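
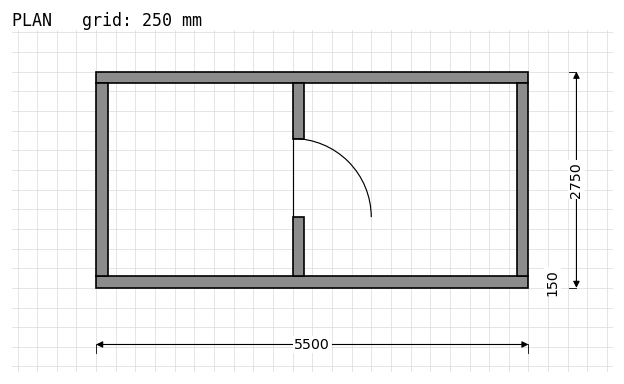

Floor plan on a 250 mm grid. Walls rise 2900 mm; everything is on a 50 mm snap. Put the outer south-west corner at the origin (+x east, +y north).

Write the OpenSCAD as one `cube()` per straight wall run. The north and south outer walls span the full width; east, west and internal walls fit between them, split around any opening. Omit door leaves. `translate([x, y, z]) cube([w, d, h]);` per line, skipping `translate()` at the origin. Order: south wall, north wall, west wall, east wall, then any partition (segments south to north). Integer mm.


cube([5500, 150, 2900]);
translate([0, 2600, 0]) cube([5500, 150, 2900]);
translate([0, 150, 0]) cube([150, 2450, 2900]);
translate([5350, 150, 0]) cube([150, 2450, 2900]);
translate([2500, 150, 0]) cube([150, 750, 2900]);
translate([2500, 1900, 0]) cube([150, 700, 2900]);


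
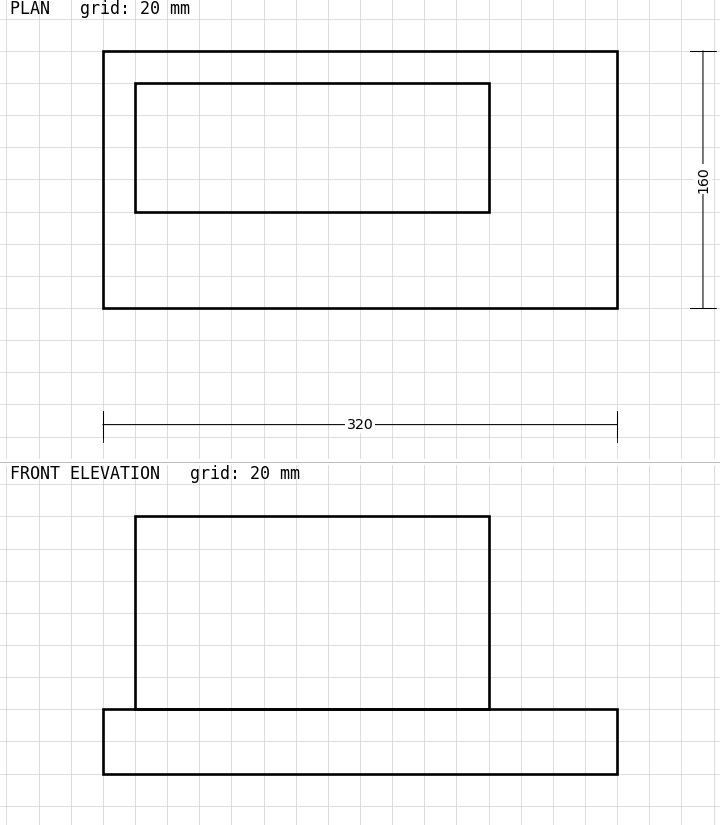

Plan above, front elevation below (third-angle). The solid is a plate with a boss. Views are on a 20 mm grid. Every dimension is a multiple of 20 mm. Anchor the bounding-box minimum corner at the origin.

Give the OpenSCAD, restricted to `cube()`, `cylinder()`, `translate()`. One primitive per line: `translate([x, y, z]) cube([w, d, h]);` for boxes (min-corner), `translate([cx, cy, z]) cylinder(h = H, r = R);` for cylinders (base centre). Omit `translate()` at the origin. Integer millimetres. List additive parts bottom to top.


cube([320, 160, 40]);
translate([20, 60, 40]) cube([220, 80, 120]);


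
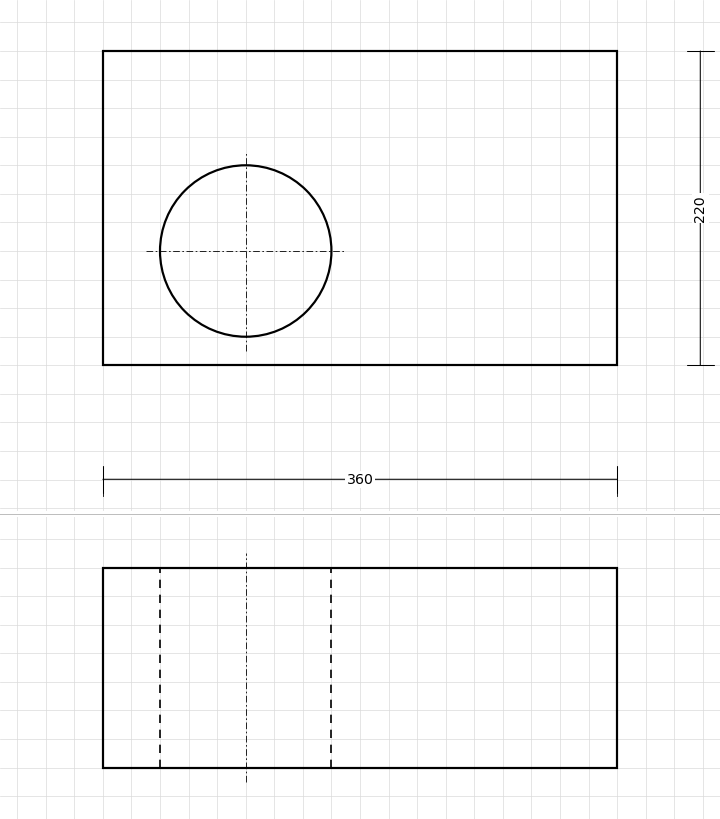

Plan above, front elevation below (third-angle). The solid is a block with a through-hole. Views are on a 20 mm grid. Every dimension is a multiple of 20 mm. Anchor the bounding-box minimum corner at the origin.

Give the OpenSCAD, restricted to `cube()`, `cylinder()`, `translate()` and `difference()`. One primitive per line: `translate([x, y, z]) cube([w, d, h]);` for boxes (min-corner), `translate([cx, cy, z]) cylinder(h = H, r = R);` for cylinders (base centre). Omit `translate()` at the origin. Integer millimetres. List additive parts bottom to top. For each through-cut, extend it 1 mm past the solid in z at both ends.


difference() {
  cube([360, 220, 140]);
  translate([100, 80, -1]) cylinder(h = 142, r = 60);
}


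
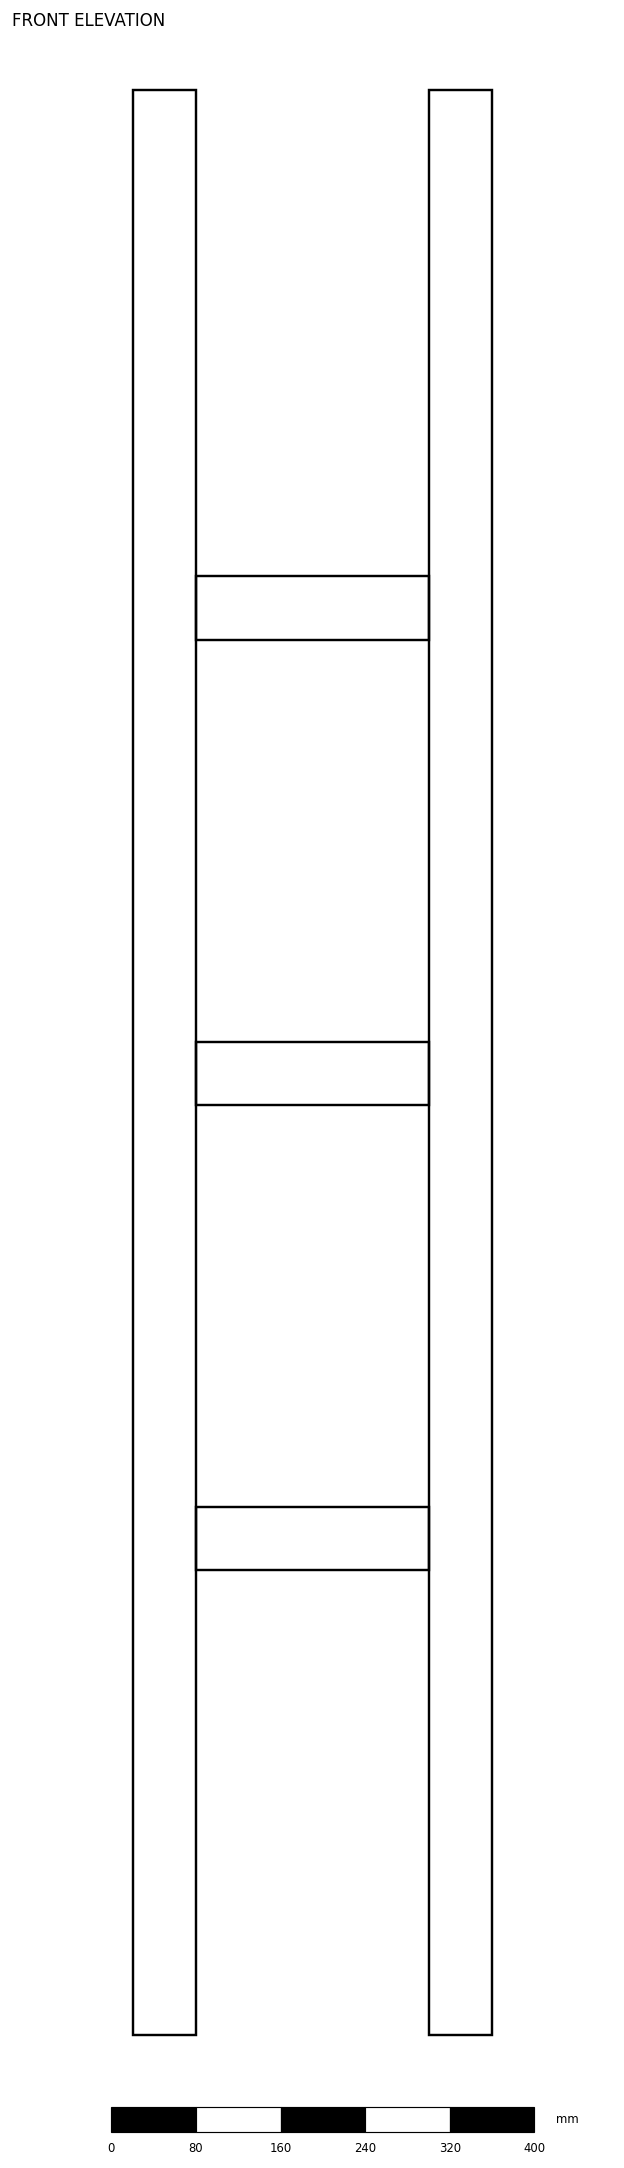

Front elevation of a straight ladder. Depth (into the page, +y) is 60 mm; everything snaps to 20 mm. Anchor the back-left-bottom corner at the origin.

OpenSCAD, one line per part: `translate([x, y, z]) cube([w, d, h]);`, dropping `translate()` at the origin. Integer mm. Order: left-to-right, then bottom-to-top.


cube([60, 60, 1840]);
translate([60, 0, 440]) cube([220, 60, 60]);
translate([60, 0, 880]) cube([220, 60, 60]);
translate([60, 0, 1320]) cube([220, 60, 60]);
translate([280, 0, 0]) cube([60, 60, 1840]);


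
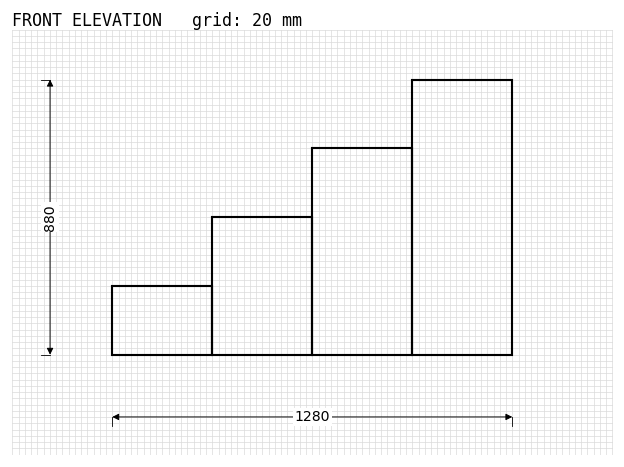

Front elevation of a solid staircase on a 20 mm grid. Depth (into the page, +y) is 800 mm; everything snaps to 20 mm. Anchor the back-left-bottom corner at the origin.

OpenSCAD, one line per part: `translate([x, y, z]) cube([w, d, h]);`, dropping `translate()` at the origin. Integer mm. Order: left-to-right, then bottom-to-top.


cube([320, 800, 220]);
translate([320, 0, 0]) cube([320, 800, 440]);
translate([640, 0, 0]) cube([320, 800, 660]);
translate([960, 0, 0]) cube([320, 800, 880]);


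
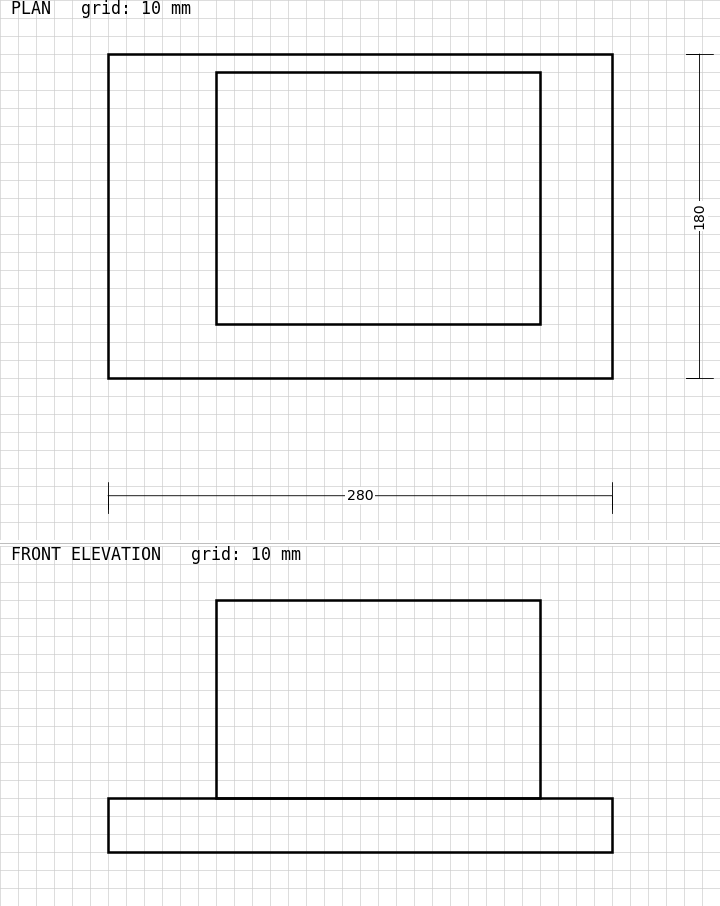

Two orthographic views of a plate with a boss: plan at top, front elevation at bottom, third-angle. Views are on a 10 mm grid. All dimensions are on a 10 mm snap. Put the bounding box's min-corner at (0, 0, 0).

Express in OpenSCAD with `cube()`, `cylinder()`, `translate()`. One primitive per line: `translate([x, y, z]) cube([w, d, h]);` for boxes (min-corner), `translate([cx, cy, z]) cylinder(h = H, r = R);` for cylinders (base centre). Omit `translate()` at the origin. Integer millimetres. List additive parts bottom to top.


cube([280, 180, 30]);
translate([60, 30, 30]) cube([180, 140, 110]);


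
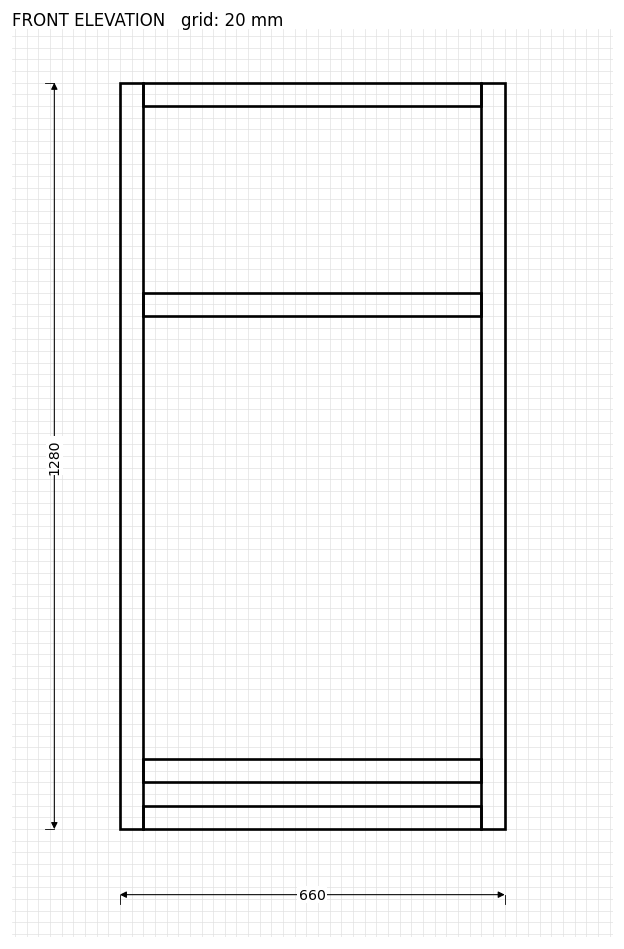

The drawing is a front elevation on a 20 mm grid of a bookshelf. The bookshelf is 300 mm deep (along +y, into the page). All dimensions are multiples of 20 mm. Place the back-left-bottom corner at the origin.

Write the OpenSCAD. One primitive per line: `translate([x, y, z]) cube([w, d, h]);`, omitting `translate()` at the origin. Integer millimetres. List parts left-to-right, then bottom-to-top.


cube([40, 300, 1280]);
translate([40, 0, 0]) cube([580, 300, 40]);
translate([40, 0, 80]) cube([580, 300, 40]);
translate([40, 0, 880]) cube([580, 300, 40]);
translate([40, 0, 1240]) cube([580, 300, 40]);
translate([620, 0, 0]) cube([40, 300, 1280]);


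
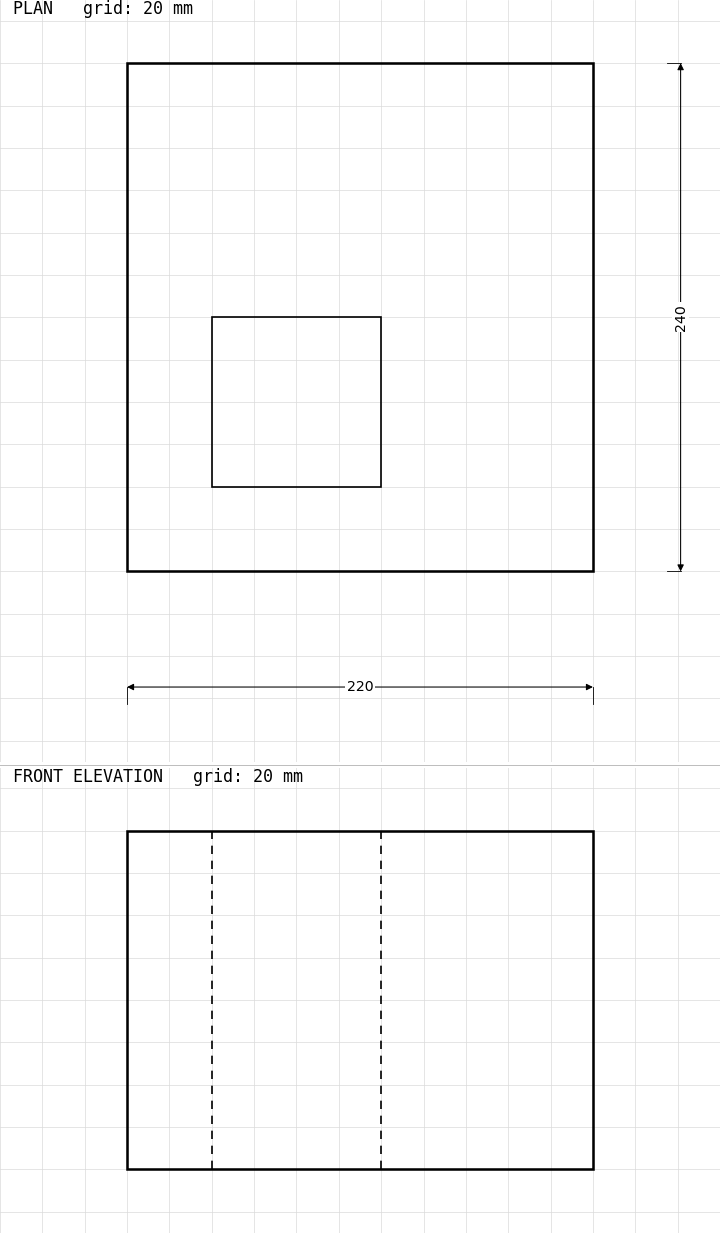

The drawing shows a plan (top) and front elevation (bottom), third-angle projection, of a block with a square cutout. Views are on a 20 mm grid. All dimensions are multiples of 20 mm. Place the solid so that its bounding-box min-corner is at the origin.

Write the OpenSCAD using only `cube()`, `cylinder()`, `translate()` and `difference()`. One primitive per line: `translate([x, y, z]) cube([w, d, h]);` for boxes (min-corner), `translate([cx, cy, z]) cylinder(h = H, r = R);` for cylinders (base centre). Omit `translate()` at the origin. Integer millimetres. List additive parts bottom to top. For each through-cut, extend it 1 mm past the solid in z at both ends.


difference() {
  cube([220, 240, 160]);
  translate([40, 40, -1]) cube([80, 80, 162]);
}


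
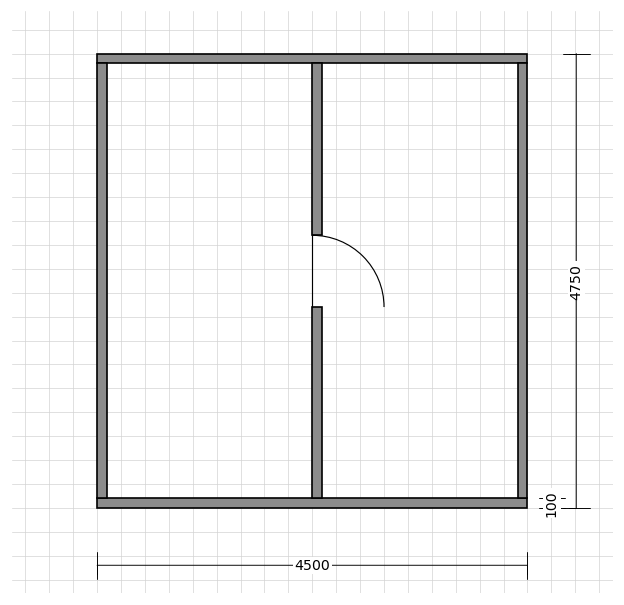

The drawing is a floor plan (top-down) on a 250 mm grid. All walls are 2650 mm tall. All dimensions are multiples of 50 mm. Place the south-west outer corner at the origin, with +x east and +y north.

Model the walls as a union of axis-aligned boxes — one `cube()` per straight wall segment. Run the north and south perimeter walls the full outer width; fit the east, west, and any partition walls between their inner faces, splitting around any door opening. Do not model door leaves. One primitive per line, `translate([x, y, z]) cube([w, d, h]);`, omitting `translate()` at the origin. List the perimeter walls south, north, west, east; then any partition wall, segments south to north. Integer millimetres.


cube([4500, 100, 2650]);
translate([0, 4650, 0]) cube([4500, 100, 2650]);
translate([0, 100, 0]) cube([100, 4550, 2650]);
translate([4400, 100, 0]) cube([100, 4550, 2650]);
translate([2250, 100, 0]) cube([100, 2000, 2650]);
translate([2250, 2850, 0]) cube([100, 1800, 2650]);


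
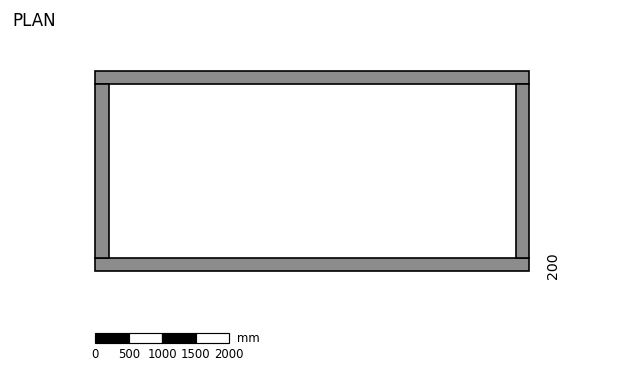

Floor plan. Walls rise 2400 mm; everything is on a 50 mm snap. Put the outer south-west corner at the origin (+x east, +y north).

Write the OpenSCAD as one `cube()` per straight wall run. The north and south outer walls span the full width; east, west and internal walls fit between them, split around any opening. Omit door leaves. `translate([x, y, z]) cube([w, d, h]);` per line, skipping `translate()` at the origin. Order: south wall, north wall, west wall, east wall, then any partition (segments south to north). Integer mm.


cube([6500, 200, 2400]);
translate([0, 2800, 0]) cube([6500, 200, 2400]);
translate([0, 200, 0]) cube([200, 2600, 2400]);
translate([6300, 200, 0]) cube([200, 2600, 2400]);


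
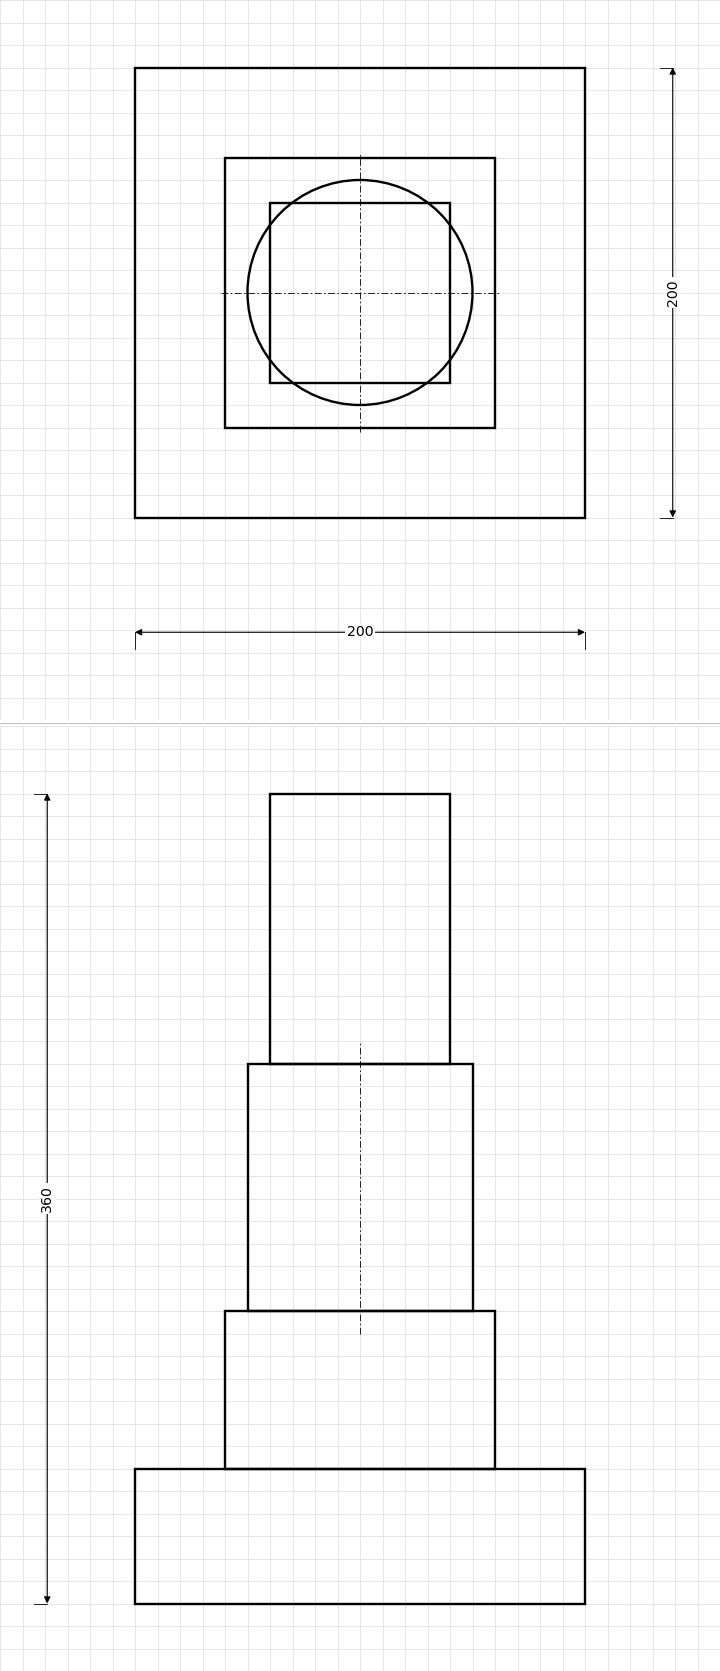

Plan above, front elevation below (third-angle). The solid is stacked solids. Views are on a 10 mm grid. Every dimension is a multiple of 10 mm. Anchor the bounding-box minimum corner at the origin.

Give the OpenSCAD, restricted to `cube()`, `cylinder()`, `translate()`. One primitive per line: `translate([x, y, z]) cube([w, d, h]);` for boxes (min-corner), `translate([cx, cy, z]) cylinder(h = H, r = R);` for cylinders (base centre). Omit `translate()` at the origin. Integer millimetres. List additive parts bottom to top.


cube([200, 200, 60]);
translate([40, 40, 60]) cube([120, 120, 70]);
translate([100, 100, 130]) cylinder(h = 110, r = 50);
translate([60, 60, 240]) cube([80, 80, 120]);


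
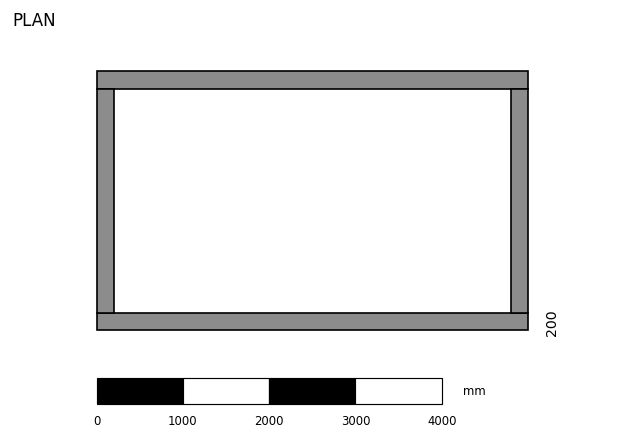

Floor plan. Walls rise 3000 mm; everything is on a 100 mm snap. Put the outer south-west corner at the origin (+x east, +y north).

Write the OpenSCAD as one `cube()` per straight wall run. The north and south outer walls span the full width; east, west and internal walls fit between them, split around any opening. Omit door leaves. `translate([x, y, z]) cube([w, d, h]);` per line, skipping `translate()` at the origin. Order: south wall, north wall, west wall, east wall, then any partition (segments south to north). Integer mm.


cube([5000, 200, 3000]);
translate([0, 2800, 0]) cube([5000, 200, 3000]);
translate([0, 200, 0]) cube([200, 2600, 3000]);
translate([4800, 200, 0]) cube([200, 2600, 3000]);


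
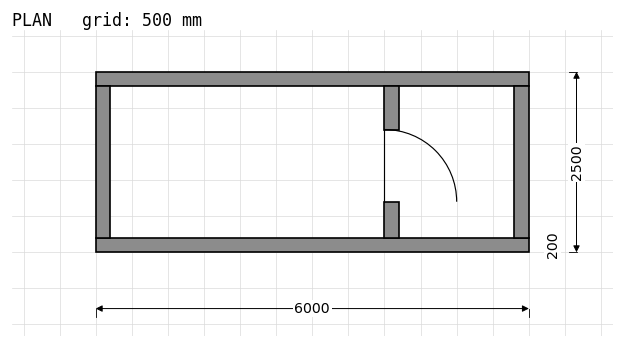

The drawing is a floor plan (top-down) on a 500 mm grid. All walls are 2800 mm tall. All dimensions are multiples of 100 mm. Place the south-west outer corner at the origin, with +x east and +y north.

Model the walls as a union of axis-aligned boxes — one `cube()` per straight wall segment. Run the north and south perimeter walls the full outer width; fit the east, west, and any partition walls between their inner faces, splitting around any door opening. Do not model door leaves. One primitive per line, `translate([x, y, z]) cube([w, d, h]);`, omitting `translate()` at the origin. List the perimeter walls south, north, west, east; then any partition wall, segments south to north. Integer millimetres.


cube([6000, 200, 2800]);
translate([0, 2300, 0]) cube([6000, 200, 2800]);
translate([0, 200, 0]) cube([200, 2100, 2800]);
translate([5800, 200, 0]) cube([200, 2100, 2800]);
translate([4000, 200, 0]) cube([200, 500, 2800]);
translate([4000, 1700, 0]) cube([200, 600, 2800]);


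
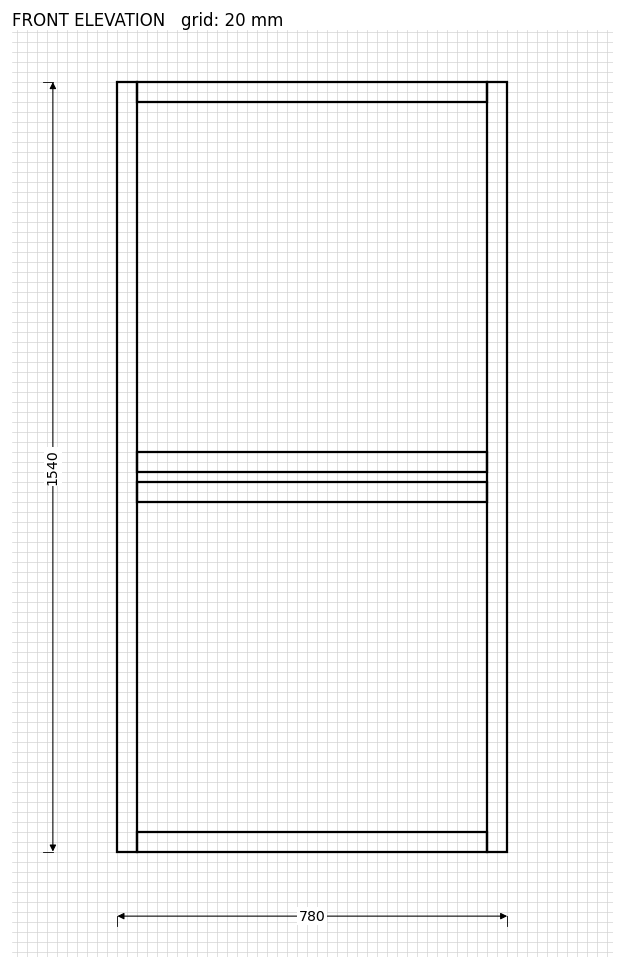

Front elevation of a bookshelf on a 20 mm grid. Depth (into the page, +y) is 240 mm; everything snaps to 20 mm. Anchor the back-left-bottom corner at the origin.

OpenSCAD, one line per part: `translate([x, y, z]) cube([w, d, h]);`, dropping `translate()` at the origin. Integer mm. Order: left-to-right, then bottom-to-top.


cube([40, 240, 1540]);
translate([40, 0, 0]) cube([700, 240, 40]);
translate([40, 0, 700]) cube([700, 240, 40]);
translate([40, 0, 760]) cube([700, 240, 40]);
translate([40, 0, 1500]) cube([700, 240, 40]);
translate([740, 0, 0]) cube([40, 240, 1540]);


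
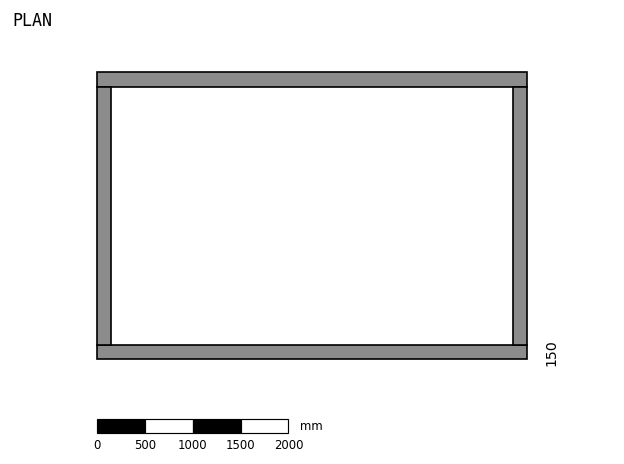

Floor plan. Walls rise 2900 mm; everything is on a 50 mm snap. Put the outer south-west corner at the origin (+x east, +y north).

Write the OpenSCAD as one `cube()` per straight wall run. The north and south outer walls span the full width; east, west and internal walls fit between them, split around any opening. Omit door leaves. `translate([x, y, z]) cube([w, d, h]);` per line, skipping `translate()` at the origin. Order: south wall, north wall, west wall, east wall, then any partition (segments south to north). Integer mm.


cube([4500, 150, 2900]);
translate([0, 2850, 0]) cube([4500, 150, 2900]);
translate([0, 150, 0]) cube([150, 2700, 2900]);
translate([4350, 150, 0]) cube([150, 2700, 2900]);


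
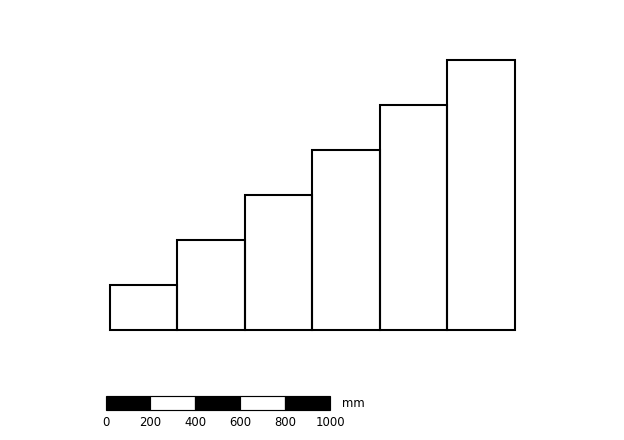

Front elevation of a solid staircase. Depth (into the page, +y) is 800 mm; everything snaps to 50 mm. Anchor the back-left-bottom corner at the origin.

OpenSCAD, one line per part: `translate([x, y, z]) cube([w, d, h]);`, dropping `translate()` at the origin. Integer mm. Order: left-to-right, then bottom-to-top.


cube([300, 800, 200]);
translate([300, 0, 0]) cube([300, 800, 400]);
translate([600, 0, 0]) cube([300, 800, 600]);
translate([900, 0, 0]) cube([300, 800, 800]);
translate([1200, 0, 0]) cube([300, 800, 1000]);
translate([1500, 0, 0]) cube([300, 800, 1200]);


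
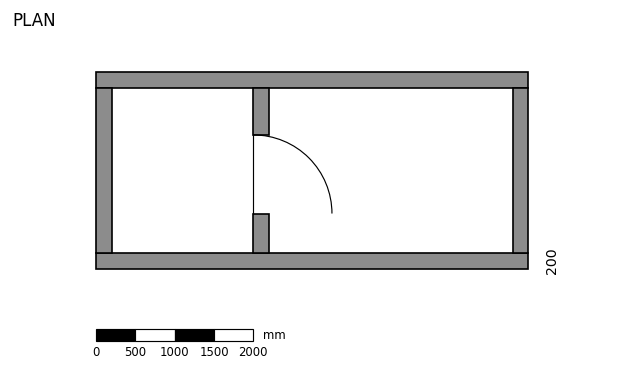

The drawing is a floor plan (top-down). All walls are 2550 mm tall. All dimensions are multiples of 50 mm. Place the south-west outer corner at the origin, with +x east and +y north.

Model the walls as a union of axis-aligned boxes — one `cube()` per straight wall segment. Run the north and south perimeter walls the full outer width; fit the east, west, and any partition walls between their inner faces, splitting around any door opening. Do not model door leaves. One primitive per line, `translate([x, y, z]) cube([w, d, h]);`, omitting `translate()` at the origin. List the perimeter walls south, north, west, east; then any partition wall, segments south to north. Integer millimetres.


cube([5500, 200, 2550]);
translate([0, 2300, 0]) cube([5500, 200, 2550]);
translate([0, 200, 0]) cube([200, 2100, 2550]);
translate([5300, 200, 0]) cube([200, 2100, 2550]);
translate([2000, 200, 0]) cube([200, 500, 2550]);
translate([2000, 1700, 0]) cube([200, 600, 2550]);


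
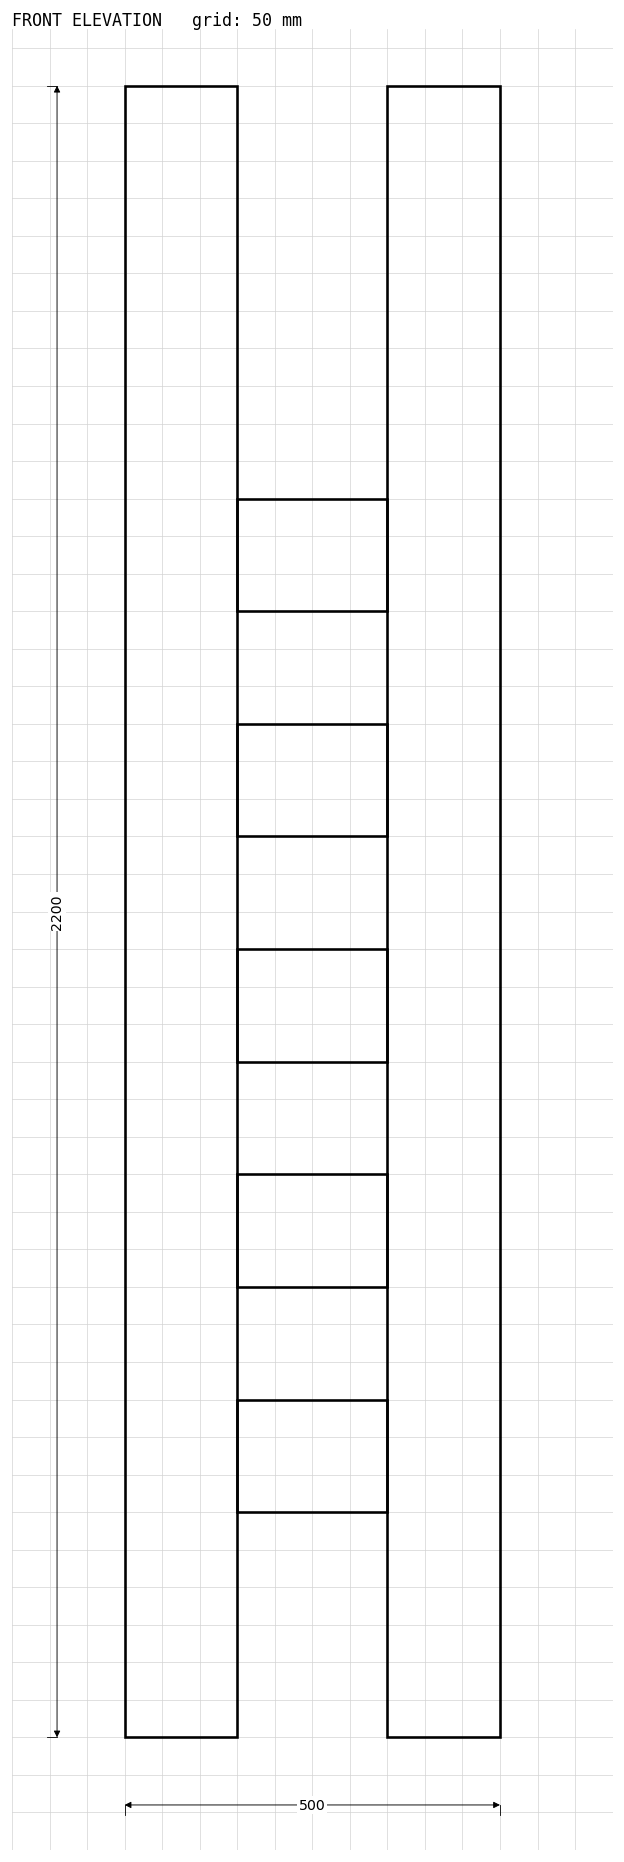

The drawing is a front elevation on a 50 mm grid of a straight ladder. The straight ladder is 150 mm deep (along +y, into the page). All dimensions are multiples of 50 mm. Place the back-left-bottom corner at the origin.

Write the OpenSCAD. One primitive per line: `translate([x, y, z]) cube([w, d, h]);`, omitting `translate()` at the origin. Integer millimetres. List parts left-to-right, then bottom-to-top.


cube([150, 150, 2200]);
translate([150, 0, 300]) cube([200, 150, 150]);
translate([150, 0, 600]) cube([200, 150, 150]);
translate([150, 0, 900]) cube([200, 150, 150]);
translate([150, 0, 1200]) cube([200, 150, 150]);
translate([150, 0, 1500]) cube([200, 150, 150]);
translate([350, 0, 0]) cube([150, 150, 2200]);


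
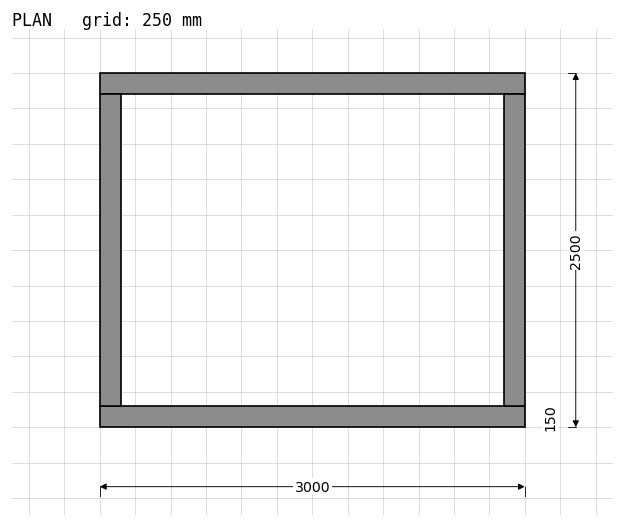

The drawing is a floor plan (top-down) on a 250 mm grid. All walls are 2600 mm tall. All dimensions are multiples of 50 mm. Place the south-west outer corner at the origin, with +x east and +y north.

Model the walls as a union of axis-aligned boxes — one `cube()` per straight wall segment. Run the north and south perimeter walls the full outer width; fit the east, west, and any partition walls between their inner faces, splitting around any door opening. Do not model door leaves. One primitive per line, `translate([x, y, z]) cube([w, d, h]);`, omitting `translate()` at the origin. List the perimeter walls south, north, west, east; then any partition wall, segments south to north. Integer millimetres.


cube([3000, 150, 2600]);
translate([0, 2350, 0]) cube([3000, 150, 2600]);
translate([0, 150, 0]) cube([150, 2200, 2600]);
translate([2850, 150, 0]) cube([150, 2200, 2600]);


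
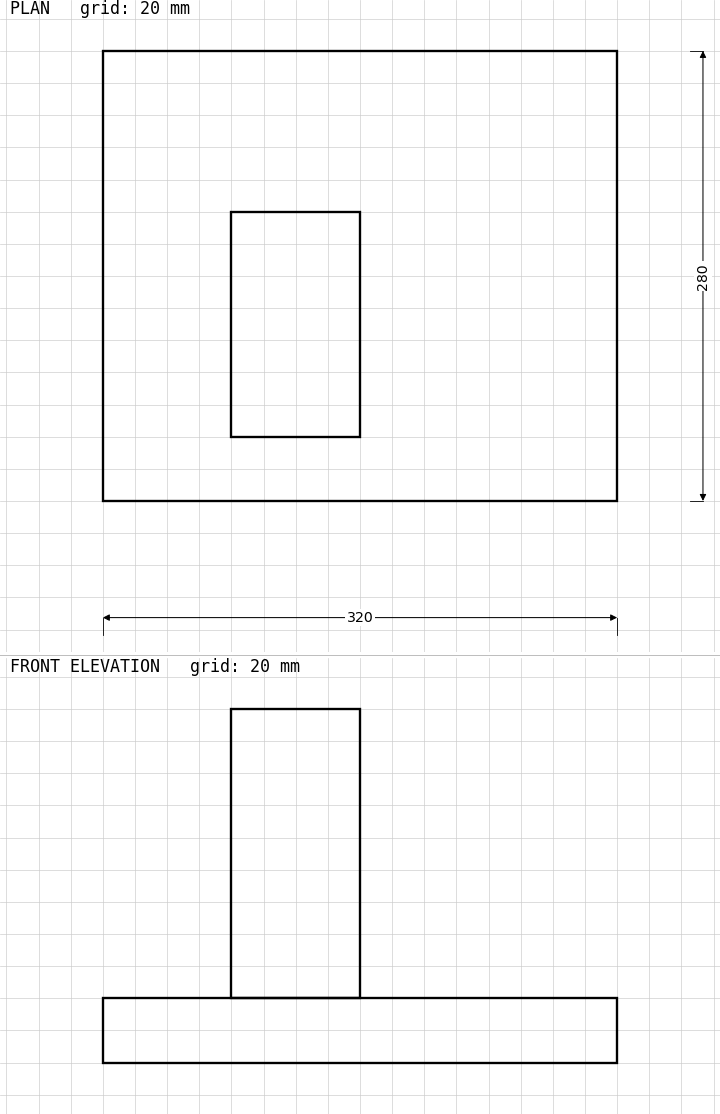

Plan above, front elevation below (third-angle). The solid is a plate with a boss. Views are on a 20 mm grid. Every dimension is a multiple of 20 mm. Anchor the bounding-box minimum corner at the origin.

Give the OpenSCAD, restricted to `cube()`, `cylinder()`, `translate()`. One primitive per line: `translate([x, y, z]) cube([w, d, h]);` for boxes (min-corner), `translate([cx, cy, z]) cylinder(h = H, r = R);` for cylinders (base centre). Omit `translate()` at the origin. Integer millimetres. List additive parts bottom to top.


cube([320, 280, 40]);
translate([80, 40, 40]) cube([80, 140, 180]);


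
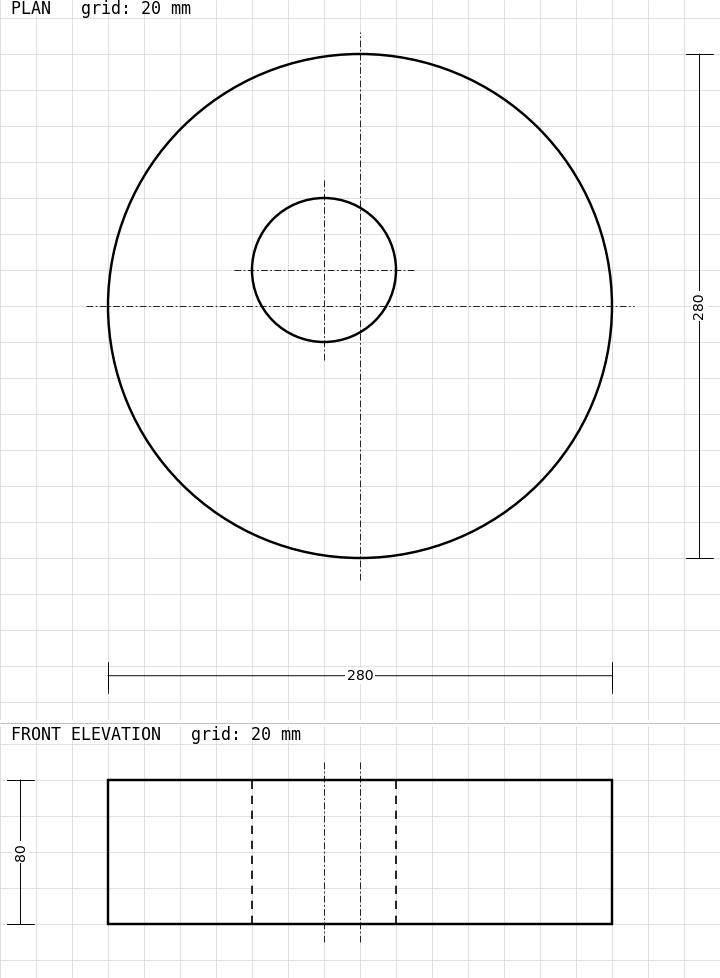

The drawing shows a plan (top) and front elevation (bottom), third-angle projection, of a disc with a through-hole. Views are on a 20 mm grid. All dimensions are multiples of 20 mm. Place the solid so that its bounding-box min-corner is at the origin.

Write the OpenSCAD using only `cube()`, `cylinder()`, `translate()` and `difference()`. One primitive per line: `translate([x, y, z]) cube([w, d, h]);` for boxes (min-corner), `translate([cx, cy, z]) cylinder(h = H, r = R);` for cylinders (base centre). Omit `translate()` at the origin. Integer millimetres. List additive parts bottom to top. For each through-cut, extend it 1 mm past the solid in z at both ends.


difference() {
  translate([140, 140, 0]) cylinder(h = 80, r = 140);
  translate([120, 160, -1]) cylinder(h = 82, r = 40);
}


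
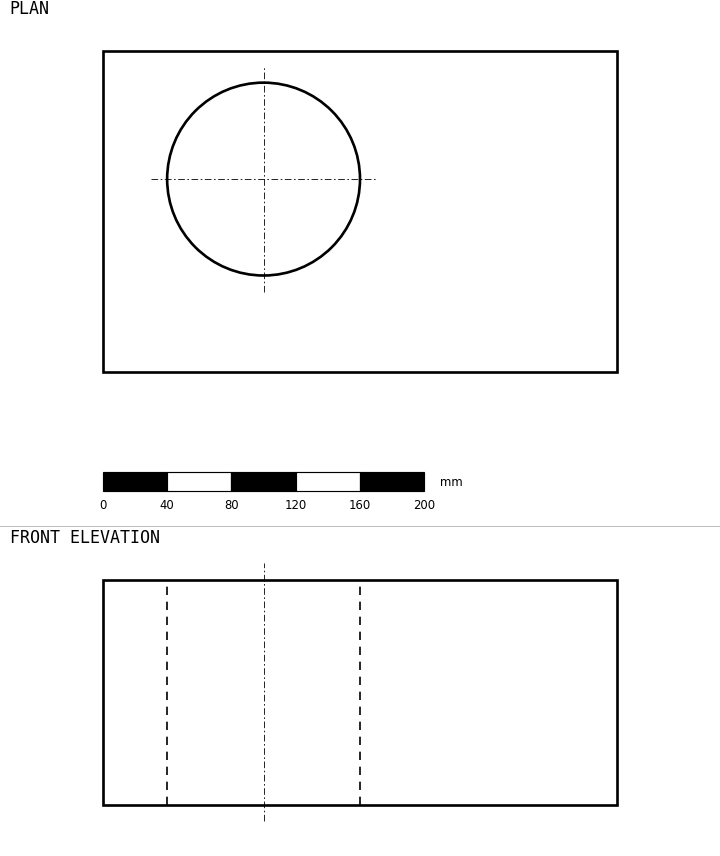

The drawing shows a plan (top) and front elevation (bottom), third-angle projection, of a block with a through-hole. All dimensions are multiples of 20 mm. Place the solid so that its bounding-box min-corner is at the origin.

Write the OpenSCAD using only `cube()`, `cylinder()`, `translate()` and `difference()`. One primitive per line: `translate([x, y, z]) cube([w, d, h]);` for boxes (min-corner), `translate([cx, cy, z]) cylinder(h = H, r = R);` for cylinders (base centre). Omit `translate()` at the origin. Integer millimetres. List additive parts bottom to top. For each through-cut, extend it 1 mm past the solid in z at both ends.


difference() {
  cube([320, 200, 140]);
  translate([100, 120, -1]) cylinder(h = 142, r = 60);
}


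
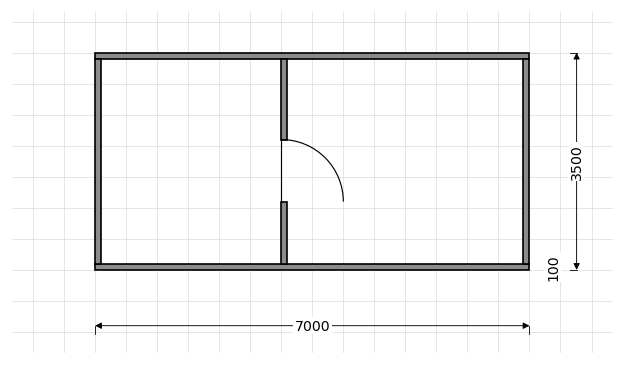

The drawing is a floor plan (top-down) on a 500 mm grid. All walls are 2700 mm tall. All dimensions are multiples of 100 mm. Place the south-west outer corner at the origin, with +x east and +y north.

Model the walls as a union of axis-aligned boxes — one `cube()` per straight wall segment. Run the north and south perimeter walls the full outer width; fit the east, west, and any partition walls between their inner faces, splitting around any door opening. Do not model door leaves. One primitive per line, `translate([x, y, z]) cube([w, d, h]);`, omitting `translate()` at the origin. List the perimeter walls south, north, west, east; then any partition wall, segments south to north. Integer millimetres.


cube([7000, 100, 2700]);
translate([0, 3400, 0]) cube([7000, 100, 2700]);
translate([0, 100, 0]) cube([100, 3300, 2700]);
translate([6900, 100, 0]) cube([100, 3300, 2700]);
translate([3000, 100, 0]) cube([100, 1000, 2700]);
translate([3000, 2100, 0]) cube([100, 1300, 2700]);


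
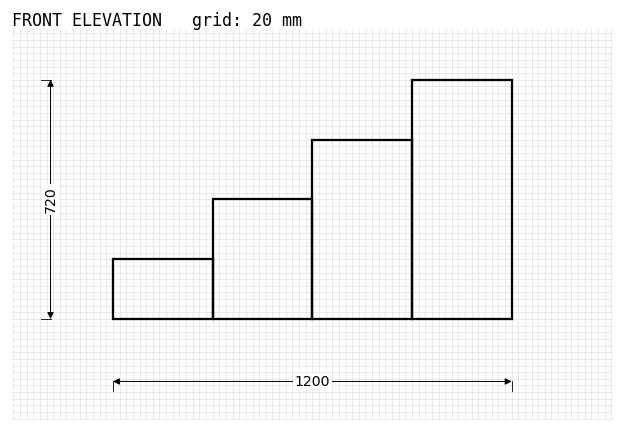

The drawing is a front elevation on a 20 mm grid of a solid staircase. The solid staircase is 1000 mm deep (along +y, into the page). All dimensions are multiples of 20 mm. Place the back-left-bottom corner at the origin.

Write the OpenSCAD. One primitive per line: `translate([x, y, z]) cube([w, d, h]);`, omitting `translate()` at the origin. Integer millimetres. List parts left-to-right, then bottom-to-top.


cube([300, 1000, 180]);
translate([300, 0, 0]) cube([300, 1000, 360]);
translate([600, 0, 0]) cube([300, 1000, 540]);
translate([900, 0, 0]) cube([300, 1000, 720]);


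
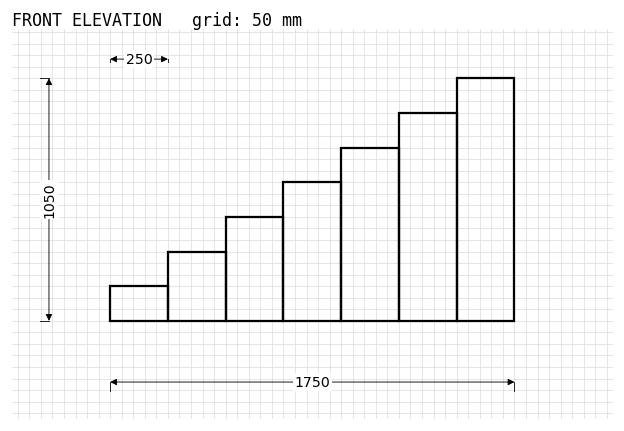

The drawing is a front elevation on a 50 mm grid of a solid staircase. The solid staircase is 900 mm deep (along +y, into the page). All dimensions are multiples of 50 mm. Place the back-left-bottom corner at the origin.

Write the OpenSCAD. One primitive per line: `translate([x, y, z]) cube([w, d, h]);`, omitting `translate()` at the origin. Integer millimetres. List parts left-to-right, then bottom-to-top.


cube([250, 900, 150]);
translate([250, 0, 0]) cube([250, 900, 300]);
translate([500, 0, 0]) cube([250, 900, 450]);
translate([750, 0, 0]) cube([250, 900, 600]);
translate([1000, 0, 0]) cube([250, 900, 750]);
translate([1250, 0, 0]) cube([250, 900, 900]);
translate([1500, 0, 0]) cube([250, 900, 1050]);


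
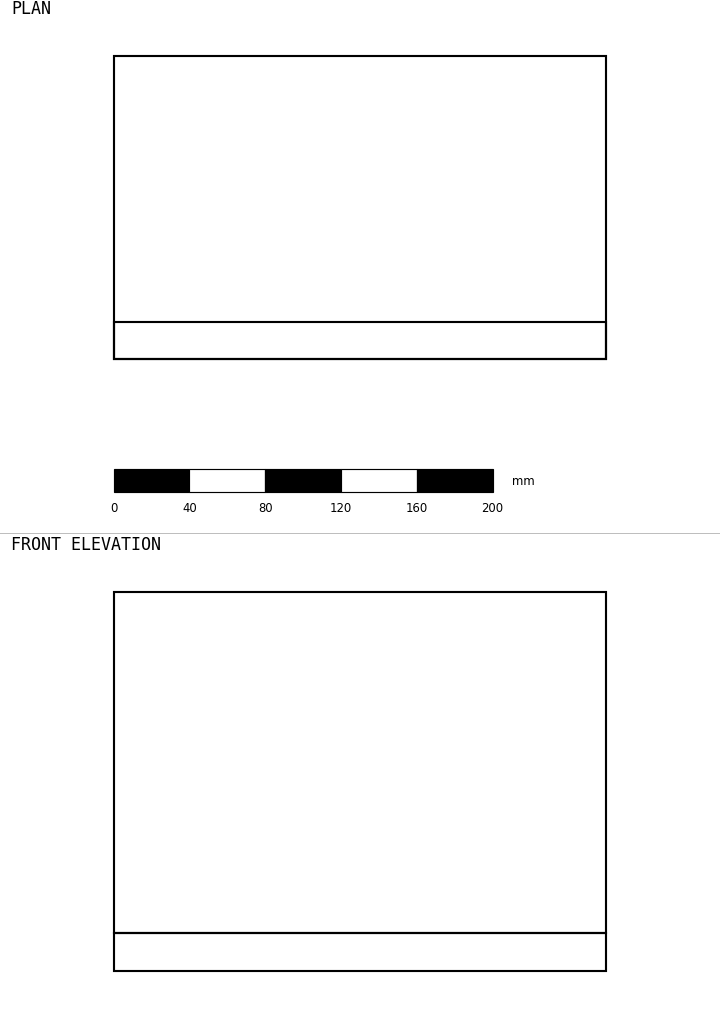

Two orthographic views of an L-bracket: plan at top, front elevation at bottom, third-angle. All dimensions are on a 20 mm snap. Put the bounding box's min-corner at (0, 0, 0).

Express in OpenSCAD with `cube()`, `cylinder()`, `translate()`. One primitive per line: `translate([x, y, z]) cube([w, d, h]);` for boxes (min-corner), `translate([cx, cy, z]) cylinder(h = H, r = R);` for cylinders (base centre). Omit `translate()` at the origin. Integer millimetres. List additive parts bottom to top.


cube([260, 160, 20]);
translate([0, 0, 20]) cube([260, 20, 180]);


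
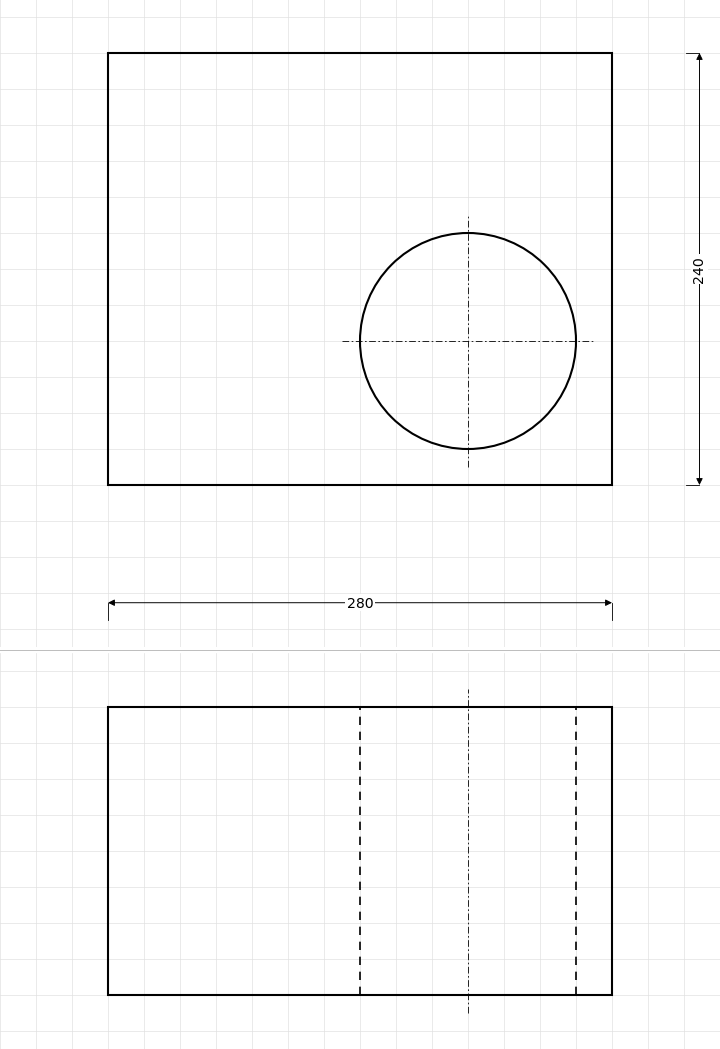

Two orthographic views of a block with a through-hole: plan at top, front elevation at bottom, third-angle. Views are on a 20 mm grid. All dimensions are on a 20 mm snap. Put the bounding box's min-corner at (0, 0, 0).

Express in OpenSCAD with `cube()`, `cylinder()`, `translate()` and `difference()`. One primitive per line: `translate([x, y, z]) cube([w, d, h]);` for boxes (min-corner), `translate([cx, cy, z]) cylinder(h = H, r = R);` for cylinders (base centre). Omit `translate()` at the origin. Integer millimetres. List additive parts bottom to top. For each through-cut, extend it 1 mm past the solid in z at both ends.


difference() {
  cube([280, 240, 160]);
  translate([200, 80, -1]) cylinder(h = 162, r = 60);
}


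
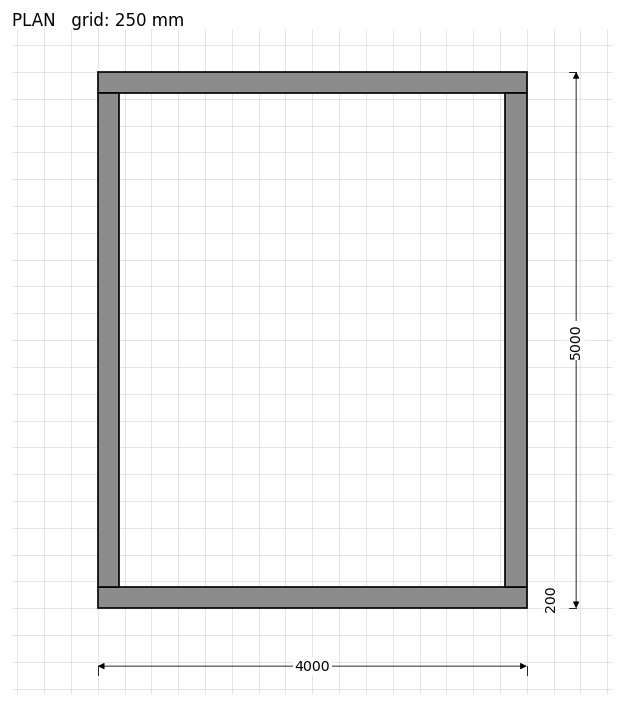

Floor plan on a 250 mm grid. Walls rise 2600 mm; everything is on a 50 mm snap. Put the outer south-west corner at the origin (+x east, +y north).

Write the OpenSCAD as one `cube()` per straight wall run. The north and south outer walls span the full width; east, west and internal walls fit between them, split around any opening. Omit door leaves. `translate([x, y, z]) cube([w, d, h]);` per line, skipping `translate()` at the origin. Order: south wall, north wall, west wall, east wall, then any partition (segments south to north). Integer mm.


cube([4000, 200, 2600]);
translate([0, 4800, 0]) cube([4000, 200, 2600]);
translate([0, 200, 0]) cube([200, 4600, 2600]);
translate([3800, 200, 0]) cube([200, 4600, 2600]);


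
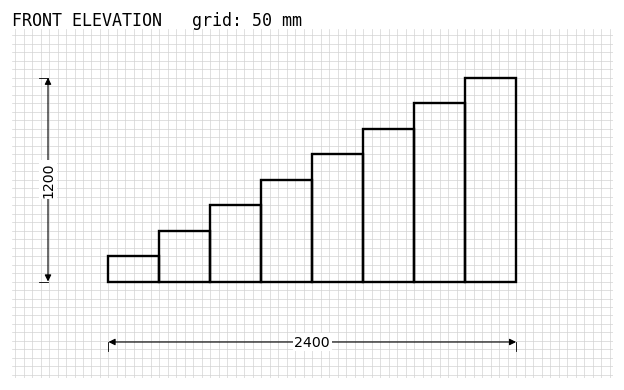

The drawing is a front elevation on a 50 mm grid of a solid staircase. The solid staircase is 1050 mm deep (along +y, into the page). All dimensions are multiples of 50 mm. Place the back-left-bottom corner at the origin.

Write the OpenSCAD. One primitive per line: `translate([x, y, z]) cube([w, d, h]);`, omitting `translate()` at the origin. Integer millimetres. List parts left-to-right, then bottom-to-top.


cube([300, 1050, 150]);
translate([300, 0, 0]) cube([300, 1050, 300]);
translate([600, 0, 0]) cube([300, 1050, 450]);
translate([900, 0, 0]) cube([300, 1050, 600]);
translate([1200, 0, 0]) cube([300, 1050, 750]);
translate([1500, 0, 0]) cube([300, 1050, 900]);
translate([1800, 0, 0]) cube([300, 1050, 1050]);
translate([2100, 0, 0]) cube([300, 1050, 1200]);


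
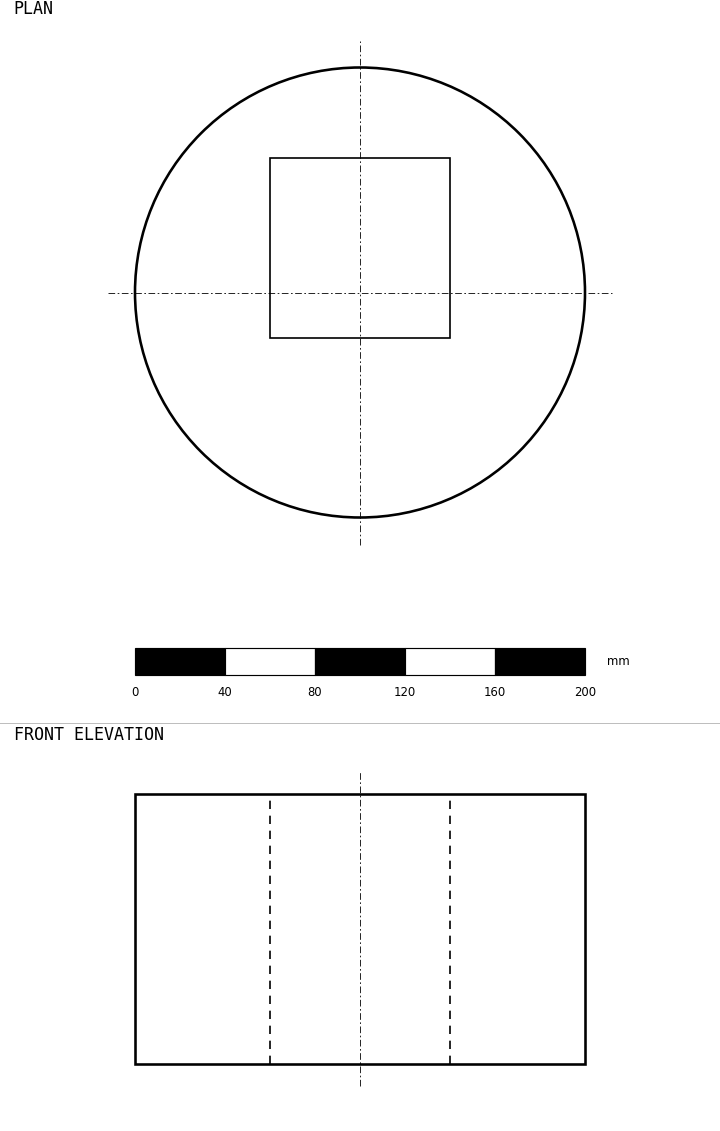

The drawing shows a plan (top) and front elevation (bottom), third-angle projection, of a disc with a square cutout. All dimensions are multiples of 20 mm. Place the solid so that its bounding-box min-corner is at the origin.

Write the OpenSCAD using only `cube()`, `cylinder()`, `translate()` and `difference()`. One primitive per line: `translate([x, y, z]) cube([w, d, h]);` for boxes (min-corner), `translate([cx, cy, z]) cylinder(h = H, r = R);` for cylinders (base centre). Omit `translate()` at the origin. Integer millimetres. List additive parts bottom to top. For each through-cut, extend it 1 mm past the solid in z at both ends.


difference() {
  translate([100, 100, 0]) cylinder(h = 120, r = 100);
  translate([60, 80, -1]) cube([80, 80, 122]);
}


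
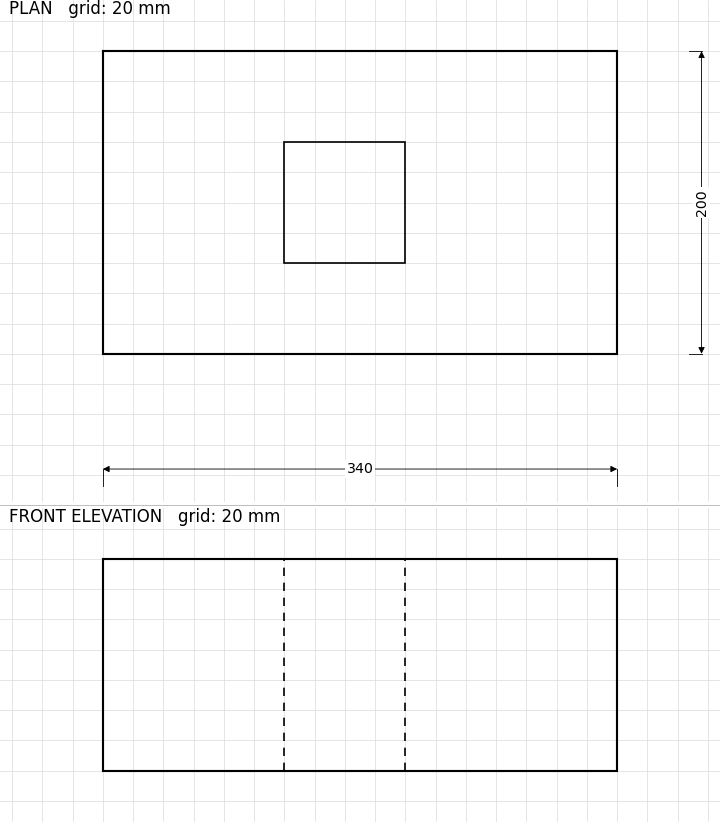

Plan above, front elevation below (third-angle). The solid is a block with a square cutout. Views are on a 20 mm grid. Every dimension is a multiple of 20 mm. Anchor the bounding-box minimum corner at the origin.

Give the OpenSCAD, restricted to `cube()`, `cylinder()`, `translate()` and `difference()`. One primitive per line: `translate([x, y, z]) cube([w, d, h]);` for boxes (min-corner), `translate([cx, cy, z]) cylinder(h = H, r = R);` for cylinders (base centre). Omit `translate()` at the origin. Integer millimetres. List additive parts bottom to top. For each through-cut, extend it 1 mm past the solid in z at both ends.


difference() {
  cube([340, 200, 140]);
  translate([120, 60, -1]) cube([80, 80, 142]);
}


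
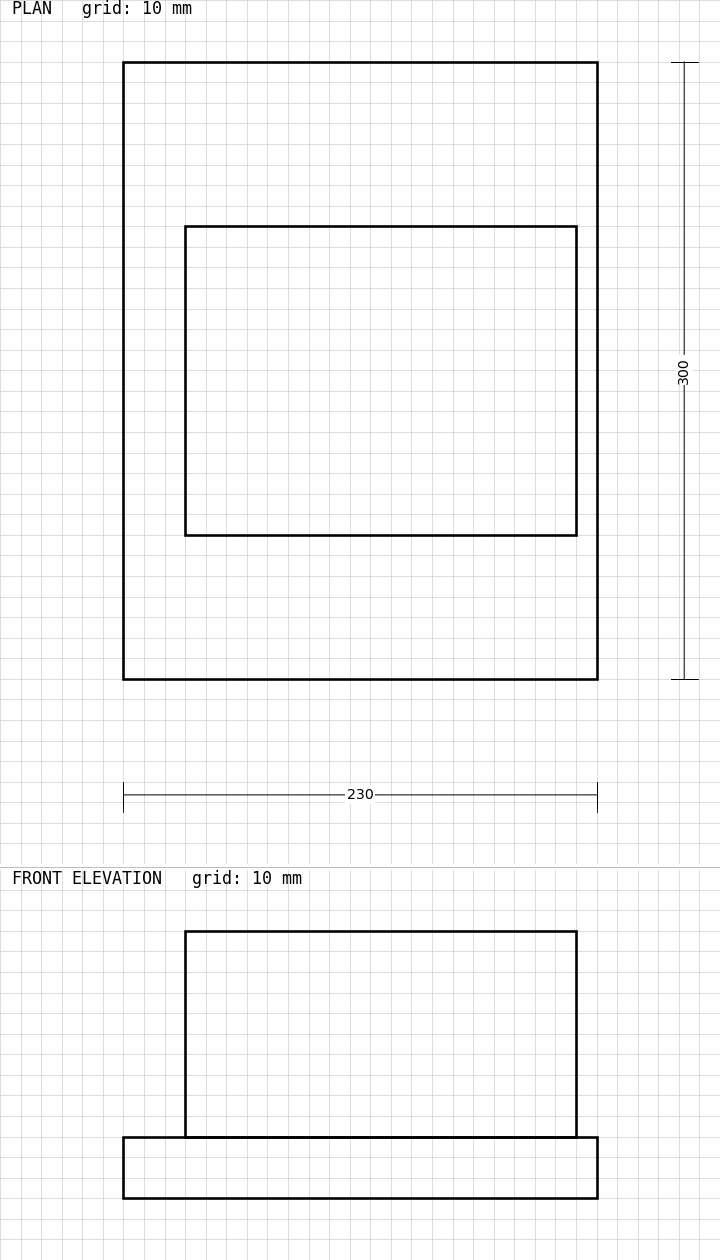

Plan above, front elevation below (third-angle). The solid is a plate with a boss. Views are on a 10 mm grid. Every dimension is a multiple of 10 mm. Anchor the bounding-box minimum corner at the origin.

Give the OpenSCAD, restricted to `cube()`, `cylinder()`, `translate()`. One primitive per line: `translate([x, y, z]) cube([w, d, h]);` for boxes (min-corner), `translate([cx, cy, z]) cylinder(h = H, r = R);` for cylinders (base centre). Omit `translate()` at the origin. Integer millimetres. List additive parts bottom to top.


cube([230, 300, 30]);
translate([30, 70, 30]) cube([190, 150, 100]);


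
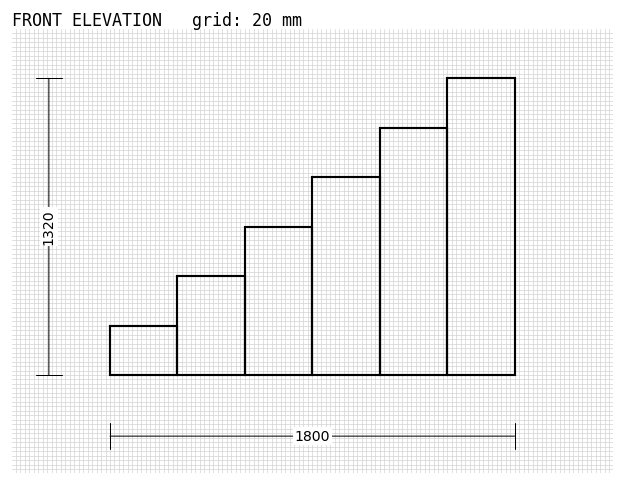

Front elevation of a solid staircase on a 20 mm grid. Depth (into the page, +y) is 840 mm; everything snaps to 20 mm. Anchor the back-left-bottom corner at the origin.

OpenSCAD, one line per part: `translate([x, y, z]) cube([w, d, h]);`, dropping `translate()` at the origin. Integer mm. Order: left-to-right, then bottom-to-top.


cube([300, 840, 220]);
translate([300, 0, 0]) cube([300, 840, 440]);
translate([600, 0, 0]) cube([300, 840, 660]);
translate([900, 0, 0]) cube([300, 840, 880]);
translate([1200, 0, 0]) cube([300, 840, 1100]);
translate([1500, 0, 0]) cube([300, 840, 1320]);


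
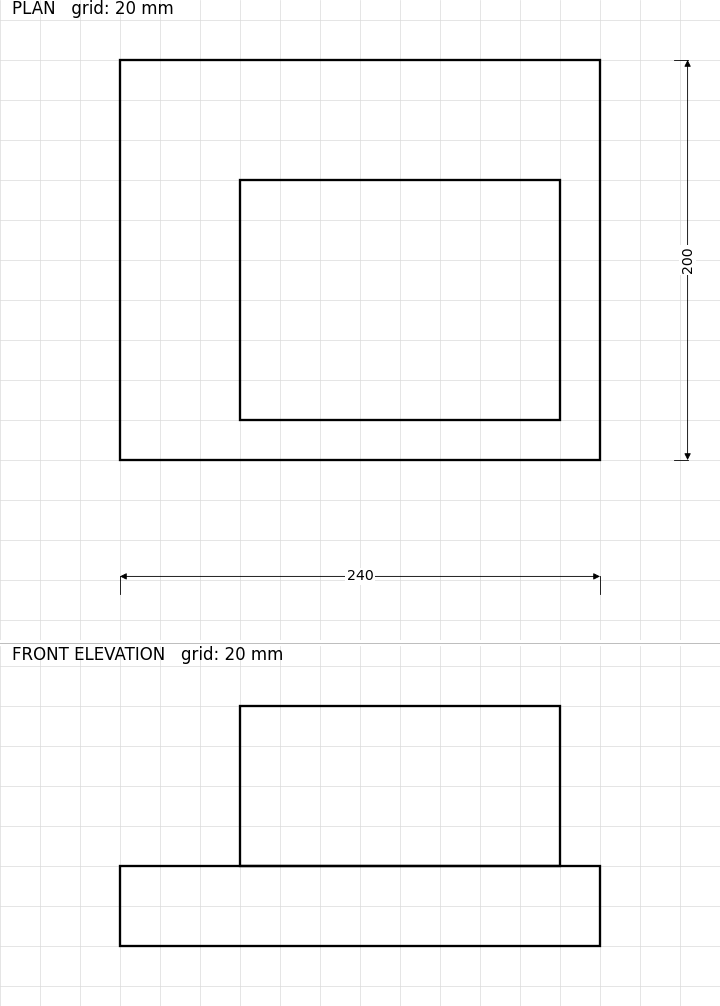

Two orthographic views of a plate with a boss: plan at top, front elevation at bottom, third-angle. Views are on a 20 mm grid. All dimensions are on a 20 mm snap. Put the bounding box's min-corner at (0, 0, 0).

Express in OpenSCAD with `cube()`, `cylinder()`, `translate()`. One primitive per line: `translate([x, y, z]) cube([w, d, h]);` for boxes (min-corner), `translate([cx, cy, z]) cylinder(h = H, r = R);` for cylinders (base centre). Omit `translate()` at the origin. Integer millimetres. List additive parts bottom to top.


cube([240, 200, 40]);
translate([60, 20, 40]) cube([160, 120, 80]);


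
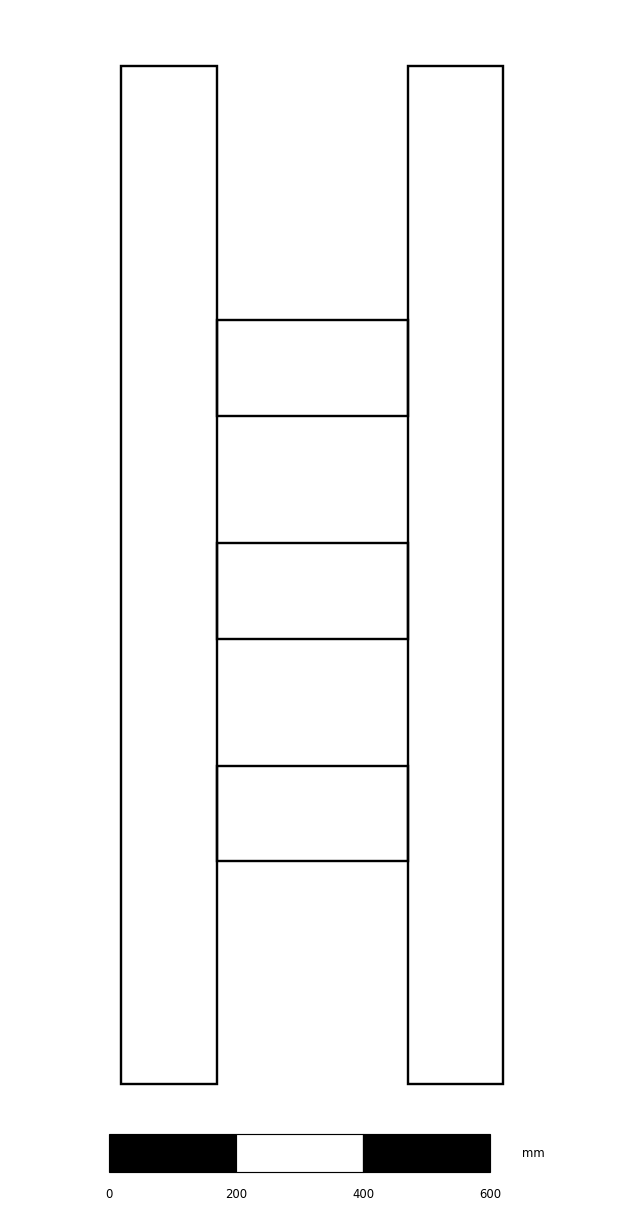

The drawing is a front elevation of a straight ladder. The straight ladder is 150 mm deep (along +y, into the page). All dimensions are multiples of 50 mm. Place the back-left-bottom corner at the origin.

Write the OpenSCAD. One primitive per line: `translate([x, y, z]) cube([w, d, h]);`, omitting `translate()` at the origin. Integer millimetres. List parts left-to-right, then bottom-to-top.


cube([150, 150, 1600]);
translate([150, 0, 350]) cube([300, 150, 150]);
translate([150, 0, 700]) cube([300, 150, 150]);
translate([150, 0, 1050]) cube([300, 150, 150]);
translate([450, 0, 0]) cube([150, 150, 1600]);


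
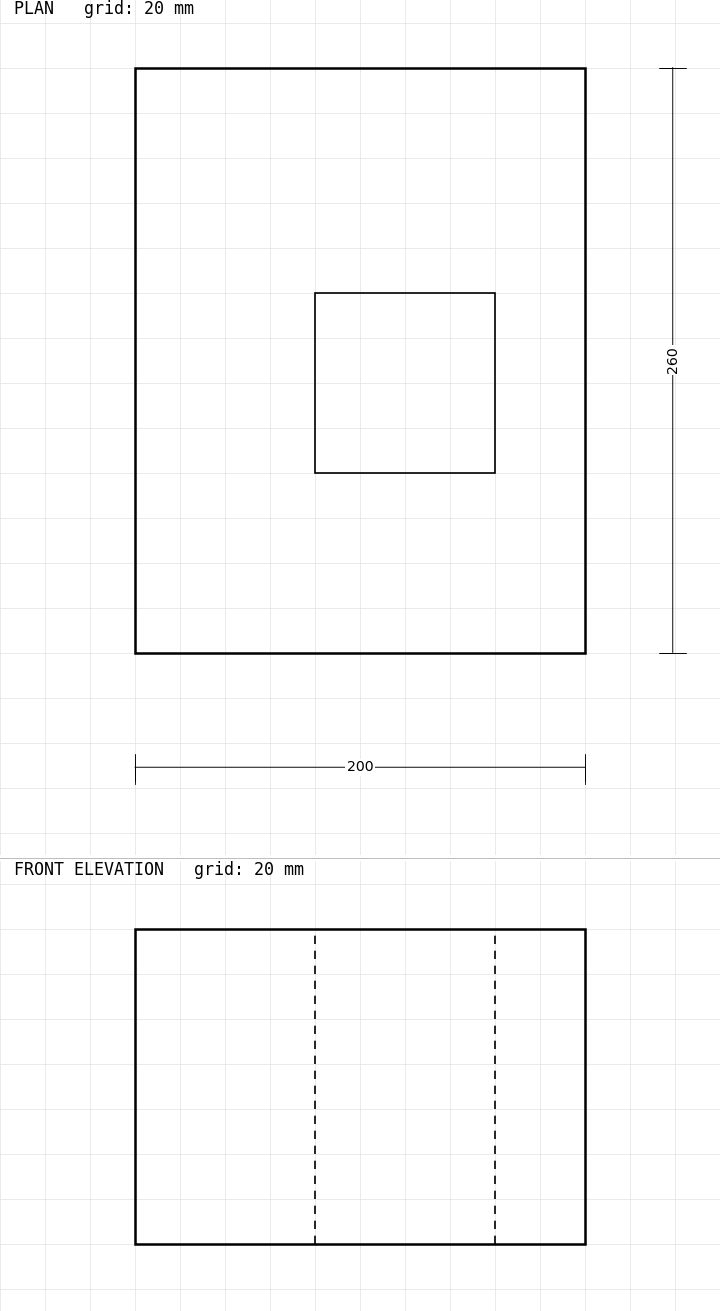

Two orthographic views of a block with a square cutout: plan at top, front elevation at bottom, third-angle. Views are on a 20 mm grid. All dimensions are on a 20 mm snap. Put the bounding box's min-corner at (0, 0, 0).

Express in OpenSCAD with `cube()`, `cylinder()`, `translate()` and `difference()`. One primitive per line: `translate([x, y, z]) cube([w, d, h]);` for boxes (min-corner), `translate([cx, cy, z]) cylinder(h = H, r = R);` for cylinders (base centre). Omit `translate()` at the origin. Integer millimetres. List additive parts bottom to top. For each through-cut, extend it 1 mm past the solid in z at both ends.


difference() {
  cube([200, 260, 140]);
  translate([80, 80, -1]) cube([80, 80, 142]);
}


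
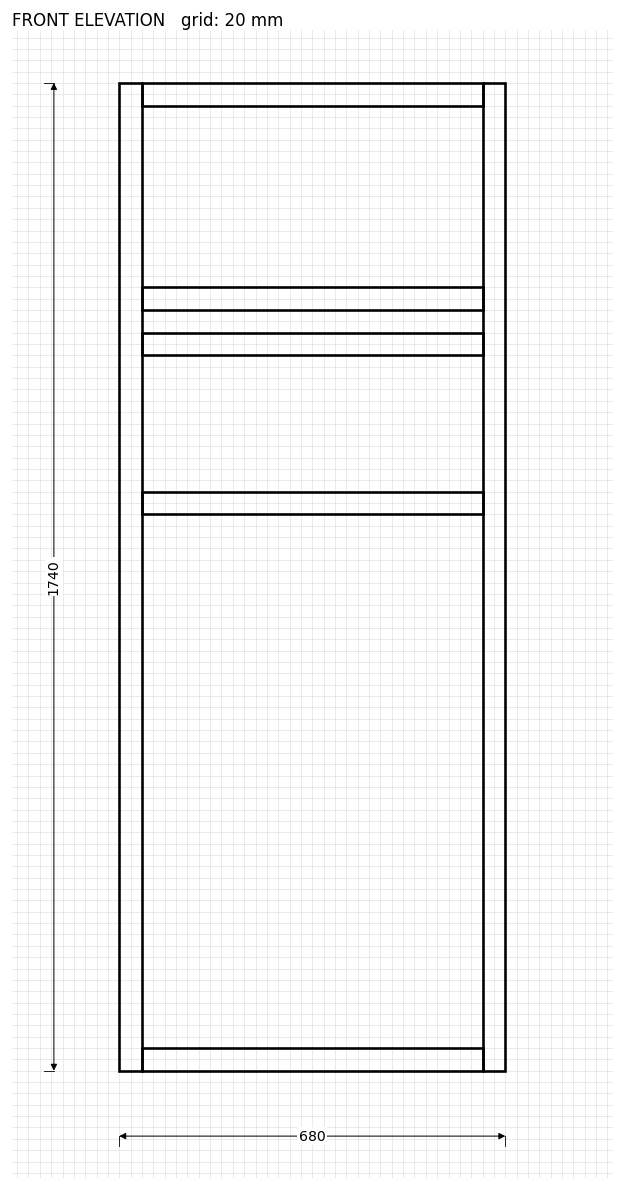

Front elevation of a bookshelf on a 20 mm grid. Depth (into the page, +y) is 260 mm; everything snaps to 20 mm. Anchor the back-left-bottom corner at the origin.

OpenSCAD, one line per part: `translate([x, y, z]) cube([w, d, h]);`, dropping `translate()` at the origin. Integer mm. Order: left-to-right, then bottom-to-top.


cube([40, 260, 1740]);
translate([40, 0, 0]) cube([600, 260, 40]);
translate([40, 0, 980]) cube([600, 260, 40]);
translate([40, 0, 1260]) cube([600, 260, 40]);
translate([40, 0, 1340]) cube([600, 260, 40]);
translate([40, 0, 1700]) cube([600, 260, 40]);
translate([640, 0, 0]) cube([40, 260, 1740]);


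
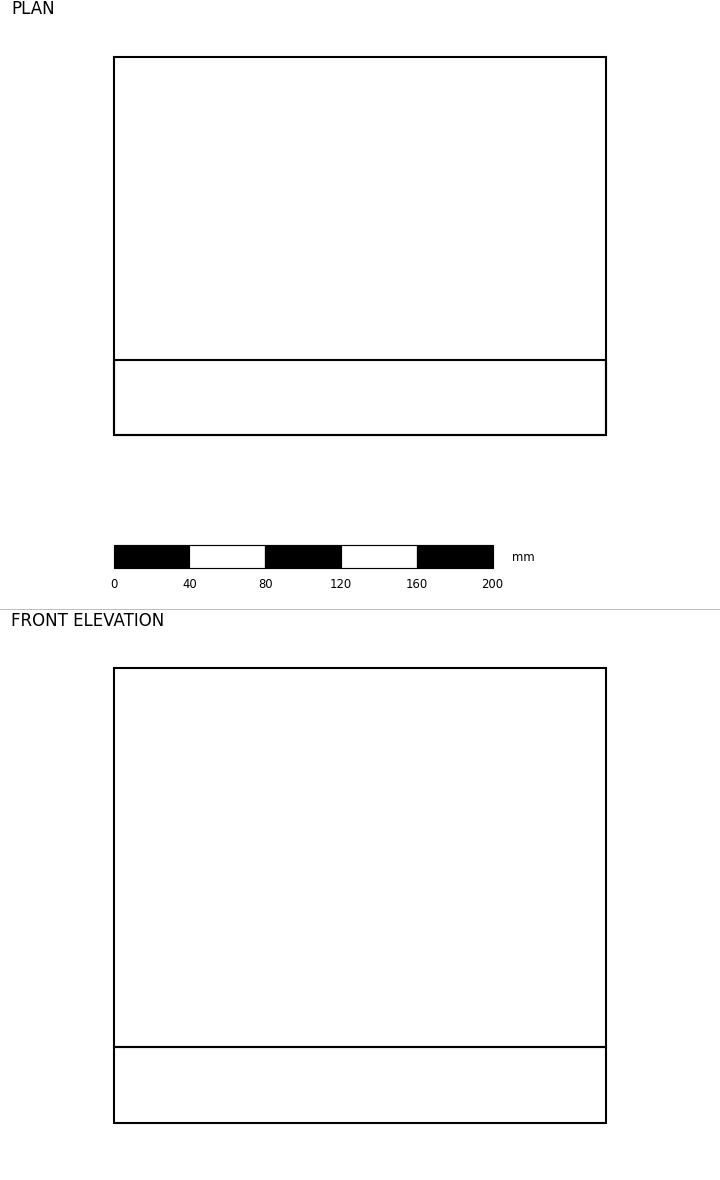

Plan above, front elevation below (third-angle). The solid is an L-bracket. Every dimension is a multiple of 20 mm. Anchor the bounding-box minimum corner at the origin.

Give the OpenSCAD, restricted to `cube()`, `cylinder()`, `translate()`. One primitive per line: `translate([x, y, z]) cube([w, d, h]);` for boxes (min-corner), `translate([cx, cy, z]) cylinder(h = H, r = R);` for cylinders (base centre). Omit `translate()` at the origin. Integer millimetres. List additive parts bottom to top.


cube([260, 200, 40]);
translate([0, 0, 40]) cube([260, 40, 200]);
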